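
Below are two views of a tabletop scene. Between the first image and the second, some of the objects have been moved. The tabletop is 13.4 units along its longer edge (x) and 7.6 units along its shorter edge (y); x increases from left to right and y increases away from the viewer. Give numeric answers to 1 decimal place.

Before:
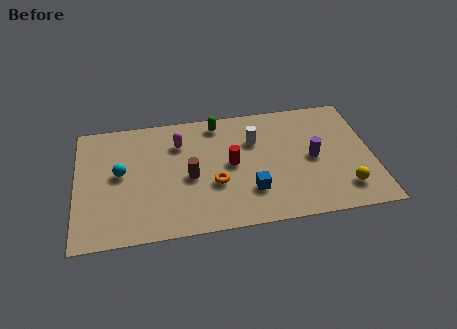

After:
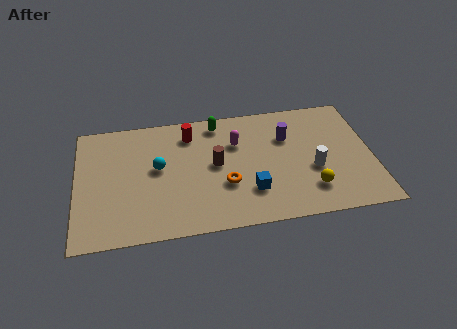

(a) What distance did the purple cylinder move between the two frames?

1.9

From (10.7, 3.7) to (9.6, 5.2), the purple cylinder covered √(1.1² + 1.5²) ≈ 1.9 units.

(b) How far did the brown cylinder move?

1.3

The brown cylinder was near (5.1, 3.4) before and (6.3, 4.0) after, so it travelled √(1.2² + 0.6²) ≈ 1.3 units.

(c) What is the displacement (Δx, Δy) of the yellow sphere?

(-1.5, 0.2)

From the two frames, the yellow sphere sits at roughly (12.0, 1.6) before and (10.5, 1.8) after.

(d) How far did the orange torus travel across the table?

0.5

From (6.2, 2.8) to (6.7, 2.7), the orange torus covered √(0.5² + 0.1²) ≈ 0.5 units.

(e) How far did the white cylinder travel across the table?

3.4

The white cylinder moved from about (8.1, 5.2) to (10.7, 3.0), a distance of √(2.6² + 2.2²) ≈ 3.4.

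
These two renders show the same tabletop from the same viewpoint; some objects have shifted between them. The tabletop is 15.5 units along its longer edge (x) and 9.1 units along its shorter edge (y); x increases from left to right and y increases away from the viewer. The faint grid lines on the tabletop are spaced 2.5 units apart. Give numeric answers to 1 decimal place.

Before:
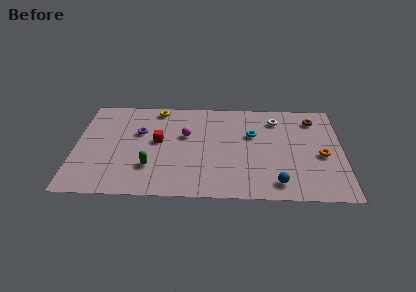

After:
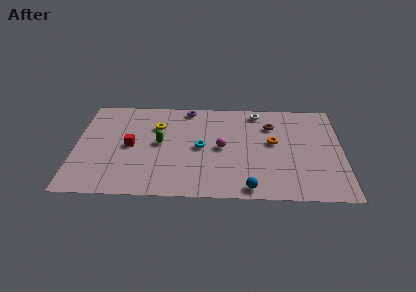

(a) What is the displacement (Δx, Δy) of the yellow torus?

(0.0, -1.7)

The yellow torus was at about (4.7, 8.1) and moved to about (4.7, 6.4).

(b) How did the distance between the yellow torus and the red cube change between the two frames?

-0.7

They were about 3.1 units apart before and 2.4 after — 0.7 units closer together.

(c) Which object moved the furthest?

the purple torus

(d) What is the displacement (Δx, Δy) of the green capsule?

(0.5, 2.2)

The green capsule was at about (4.4, 2.6) and moved to about (4.9, 4.8).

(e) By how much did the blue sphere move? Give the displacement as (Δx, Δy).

(-1.6, -0.5)

The blue sphere was at about (11.7, 1.4) and moved to about (10.1, 0.9).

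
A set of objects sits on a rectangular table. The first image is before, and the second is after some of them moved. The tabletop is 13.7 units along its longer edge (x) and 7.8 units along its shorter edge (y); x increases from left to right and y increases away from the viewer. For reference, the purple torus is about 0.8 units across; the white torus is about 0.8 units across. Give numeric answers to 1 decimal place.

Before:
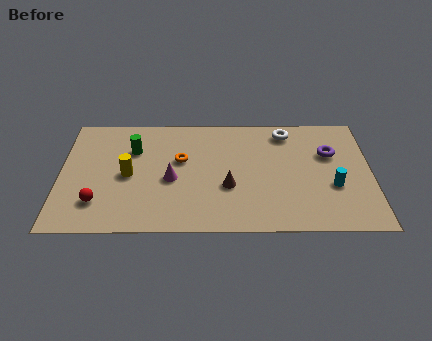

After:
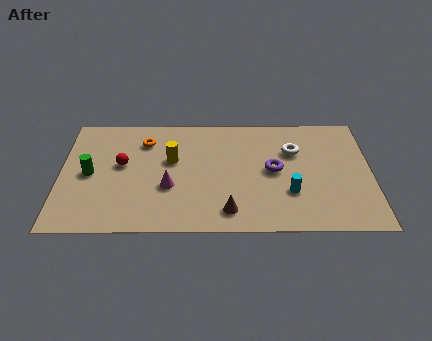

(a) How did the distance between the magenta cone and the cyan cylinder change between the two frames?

-1.8

Before: roughly 7.1 units apart; after: 5.3. That's 1.8 units closer together.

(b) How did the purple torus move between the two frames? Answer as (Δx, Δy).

(-2.5, -1.1)

From the two frames, the purple torus sits at roughly (11.9, 5.1) before and (9.4, 4.0) after.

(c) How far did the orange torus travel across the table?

2.1

The orange torus was near (5.3, 4.7) before and (3.7, 6.0) after, so it travelled √(1.6² + 1.3²) ≈ 2.1 units.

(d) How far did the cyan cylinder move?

1.9

From (12.0, 2.9) to (10.1, 2.5), the cyan cylinder covered √(1.9² + 0.4²) ≈ 1.9 units.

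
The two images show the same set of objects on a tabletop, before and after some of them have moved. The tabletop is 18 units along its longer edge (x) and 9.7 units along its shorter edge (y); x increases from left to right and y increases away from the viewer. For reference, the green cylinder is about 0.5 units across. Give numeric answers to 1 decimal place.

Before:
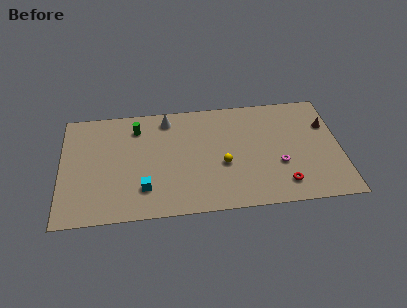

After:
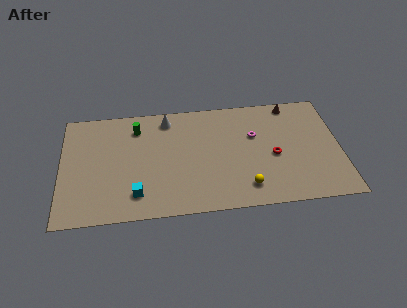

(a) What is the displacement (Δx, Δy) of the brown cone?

(-2.2, 2.1)

The brown cone started near (17.2, 6.6) and ended near (15.0, 8.7).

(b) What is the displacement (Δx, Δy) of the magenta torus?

(-1.5, 2.7)

The magenta torus was at about (14.0, 3.5) and moved to about (12.5, 6.2).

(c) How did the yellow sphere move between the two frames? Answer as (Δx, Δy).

(1.4, -2.1)

The yellow sphere started near (10.4, 3.9) and ended near (11.8, 1.8).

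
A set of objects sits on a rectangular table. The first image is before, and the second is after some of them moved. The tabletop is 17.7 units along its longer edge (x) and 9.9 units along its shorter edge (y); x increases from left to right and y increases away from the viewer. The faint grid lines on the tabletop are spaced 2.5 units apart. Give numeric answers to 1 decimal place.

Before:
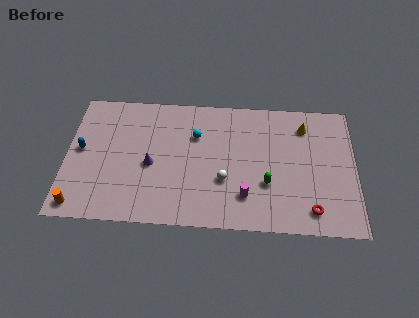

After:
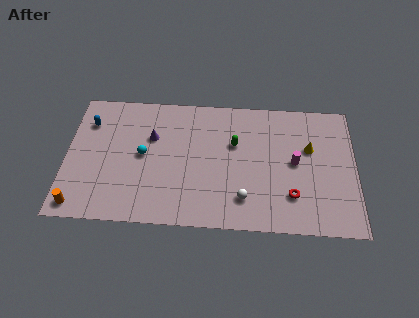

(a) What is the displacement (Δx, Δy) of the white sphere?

(1.2, -1.3)

From the two frames, the white sphere sits at roughly (9.7, 3.5) before and (10.9, 2.2) after.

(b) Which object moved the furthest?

the magenta cylinder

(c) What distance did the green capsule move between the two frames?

3.5

The green capsule moved from about (12.3, 3.4) to (10.3, 6.3), a distance of √(2.0² + 2.9²) ≈ 3.5.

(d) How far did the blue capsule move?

2.1

The blue capsule was near (0.9, 5.3) before and (1.3, 7.4) after, so it travelled √(0.4² + 2.1²) ≈ 2.1 units.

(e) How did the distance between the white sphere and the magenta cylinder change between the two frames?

+2.5

The distance was about 1.7 in the first image and 4.2 in the second, so they moved 2.5 units further apart.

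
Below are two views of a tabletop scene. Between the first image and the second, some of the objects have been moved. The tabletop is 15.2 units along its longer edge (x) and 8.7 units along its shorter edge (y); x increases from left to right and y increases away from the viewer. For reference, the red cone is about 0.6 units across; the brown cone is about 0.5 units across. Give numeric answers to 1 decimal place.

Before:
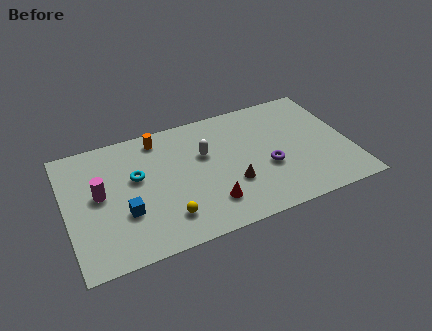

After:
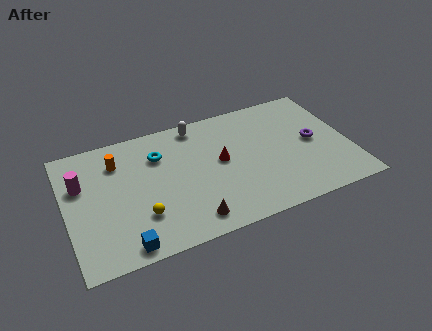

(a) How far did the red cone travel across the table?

2.8

From (7.4, 2.0) to (8.3, 4.7), the red cone covered √(0.9² + 2.7²) ≈ 2.8 units.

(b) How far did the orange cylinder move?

2.5

The orange cylinder moved from about (5.2, 7.5) to (2.9, 6.6), a distance of √(2.3² + 0.9²) ≈ 2.5.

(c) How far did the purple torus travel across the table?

2.8

The purple torus was near (10.7, 3.4) before and (13.3, 4.4) after, so it travelled √(2.6² + 1.0²) ≈ 2.8 units.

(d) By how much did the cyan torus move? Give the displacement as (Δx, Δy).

(1.3, 1.1)

From the two frames, the cyan torus sits at roughly (3.8, 5.2) before and (5.1, 6.3) after.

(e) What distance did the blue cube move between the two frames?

2.1

The blue cube moved from about (3.0, 3.0) to (2.8, 0.9), a distance of √(0.2² + 2.1²) ≈ 2.1.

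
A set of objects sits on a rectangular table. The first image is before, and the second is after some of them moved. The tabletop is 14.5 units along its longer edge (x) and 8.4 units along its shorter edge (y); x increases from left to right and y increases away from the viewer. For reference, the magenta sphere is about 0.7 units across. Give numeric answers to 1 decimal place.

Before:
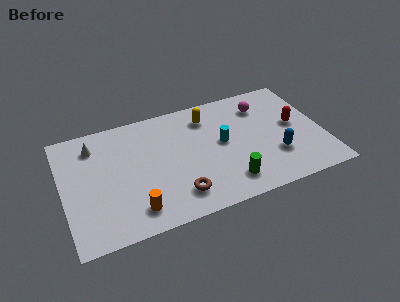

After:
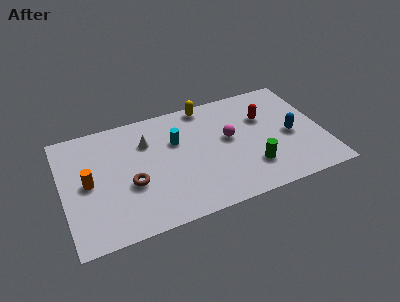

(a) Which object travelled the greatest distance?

the orange cylinder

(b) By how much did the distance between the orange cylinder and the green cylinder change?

+3.9

The distance was about 5.2 in the first image and 9.1 in the second, so they moved 3.9 units further apart.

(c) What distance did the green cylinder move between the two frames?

1.5

The green cylinder was near (8.9, 1.6) before and (10.3, 2.2) after, so it travelled √(1.4² + 0.6²) ≈ 1.5 units.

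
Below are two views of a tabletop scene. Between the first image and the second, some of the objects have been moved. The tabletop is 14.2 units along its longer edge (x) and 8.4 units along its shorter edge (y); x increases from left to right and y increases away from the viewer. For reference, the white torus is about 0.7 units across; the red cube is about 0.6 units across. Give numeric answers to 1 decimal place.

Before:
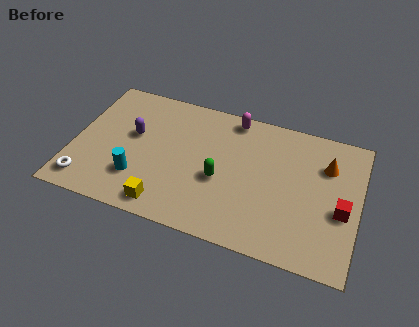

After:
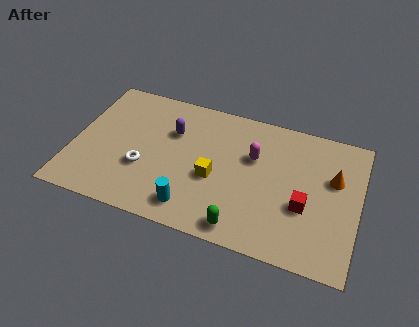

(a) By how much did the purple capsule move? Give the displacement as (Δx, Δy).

(1.9, 0.8)

The purple capsule started near (2.9, 4.9) and ended near (4.8, 5.7).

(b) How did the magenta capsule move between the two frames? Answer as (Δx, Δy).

(1.2, -2.1)

From the two frames, the magenta capsule sits at roughly (7.7, 7.5) before and (8.9, 5.4) after.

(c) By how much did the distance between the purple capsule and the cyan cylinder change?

+1.9

Before: roughly 2.6 units apart; after: 4.5. That's 1.9 units further apart.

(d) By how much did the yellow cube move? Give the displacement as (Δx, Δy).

(2.2, 2.4)

From the two frames, the yellow cube sits at roughly (4.9, 1.1) before and (7.1, 3.5) after.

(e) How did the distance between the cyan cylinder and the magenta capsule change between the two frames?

-1.9

They were about 6.7 units apart before and 4.8 after — 1.9 units closer together.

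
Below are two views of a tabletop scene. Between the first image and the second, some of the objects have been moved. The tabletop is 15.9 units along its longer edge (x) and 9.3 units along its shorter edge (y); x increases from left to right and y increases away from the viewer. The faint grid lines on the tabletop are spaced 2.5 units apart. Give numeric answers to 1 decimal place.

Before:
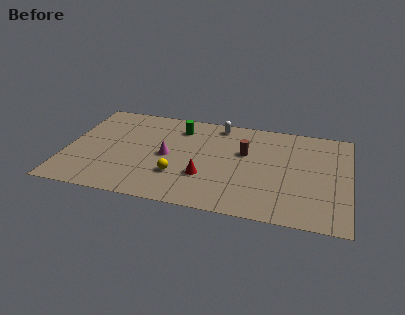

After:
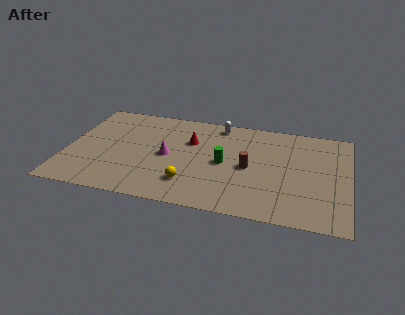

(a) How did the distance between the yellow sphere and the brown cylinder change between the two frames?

-0.8

The distance was about 4.7 in the first image and 3.9 in the second, so they moved 0.8 units closer together.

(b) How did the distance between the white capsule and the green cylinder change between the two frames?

+1.4

They were about 2.3 units apart before and 3.7 after — 1.4 units further apart.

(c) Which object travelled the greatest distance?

the green cylinder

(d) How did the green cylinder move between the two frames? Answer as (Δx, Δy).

(2.7, -2.9)

From the two frames, the green cylinder sits at roughly (6.2, 7.4) before and (8.9, 4.5) after.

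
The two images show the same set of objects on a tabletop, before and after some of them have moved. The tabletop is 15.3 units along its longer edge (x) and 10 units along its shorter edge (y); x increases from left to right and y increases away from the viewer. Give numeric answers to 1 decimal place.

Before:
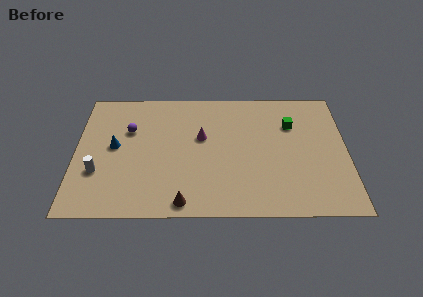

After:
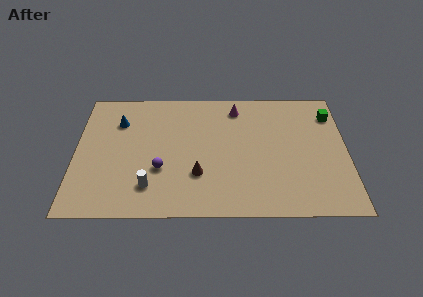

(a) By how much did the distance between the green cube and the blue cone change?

+2.0

Before: roughly 10.1 units apart; after: 12.1. That's 2.0 units further apart.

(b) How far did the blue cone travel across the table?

2.0

From (2.2, 5.3) to (2.4, 7.3), the blue cone covered √(0.2² + 2.0²) ≈ 2.0 units.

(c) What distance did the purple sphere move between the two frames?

3.6

The purple sphere moved from about (3.0, 6.6) to (4.8, 3.5), a distance of √(1.8² + 3.1²) ≈ 3.6.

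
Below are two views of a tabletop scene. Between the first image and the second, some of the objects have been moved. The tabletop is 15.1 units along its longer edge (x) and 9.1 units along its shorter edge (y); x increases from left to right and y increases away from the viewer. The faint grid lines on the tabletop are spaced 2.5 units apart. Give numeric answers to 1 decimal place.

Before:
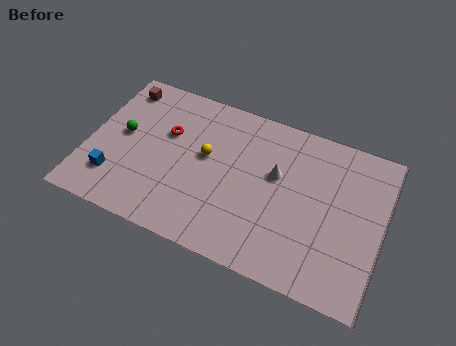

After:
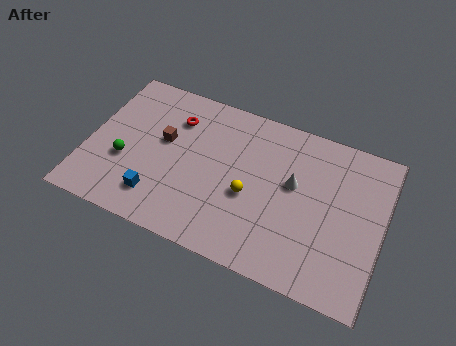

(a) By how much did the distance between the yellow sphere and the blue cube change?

-0.4

The distance was about 5.3 in the first image and 4.9 in the second, so they moved 0.4 units closer together.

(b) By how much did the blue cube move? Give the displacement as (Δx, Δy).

(2.3, -0.3)

From the two frames, the blue cube sits at roughly (1.6, 2.2) before and (3.9, 1.9) after.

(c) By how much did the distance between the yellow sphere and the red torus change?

+3.0

They were about 2.2 units apart before and 5.2 after — 3.0 units further apart.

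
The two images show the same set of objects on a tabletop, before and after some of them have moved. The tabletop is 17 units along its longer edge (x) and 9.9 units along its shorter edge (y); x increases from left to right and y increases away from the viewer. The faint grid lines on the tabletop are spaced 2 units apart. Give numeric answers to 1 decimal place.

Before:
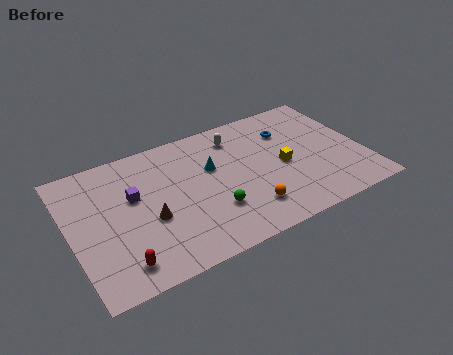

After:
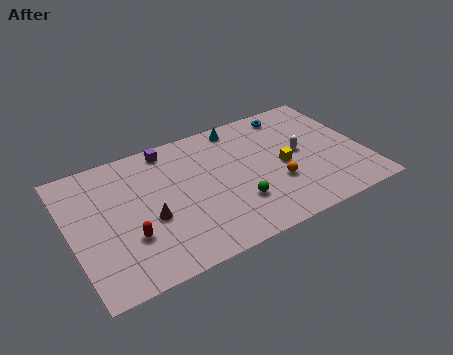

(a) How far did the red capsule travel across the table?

1.7

The red capsule was near (2.4, 1.6) before and (3.1, 3.2) after, so it travelled √(0.7² + 1.6²) ≈ 1.7 units.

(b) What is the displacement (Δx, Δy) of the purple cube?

(2.4, 2.8)

The purple cube started near (3.7, 6.0) and ended near (6.1, 8.8).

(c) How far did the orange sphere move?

2.2

The orange sphere moved from about (9.8, 2.2) to (11.7, 3.4), a distance of √(1.9² + 1.2²) ≈ 2.2.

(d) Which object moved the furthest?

the white capsule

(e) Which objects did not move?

the brown cone and the yellow cube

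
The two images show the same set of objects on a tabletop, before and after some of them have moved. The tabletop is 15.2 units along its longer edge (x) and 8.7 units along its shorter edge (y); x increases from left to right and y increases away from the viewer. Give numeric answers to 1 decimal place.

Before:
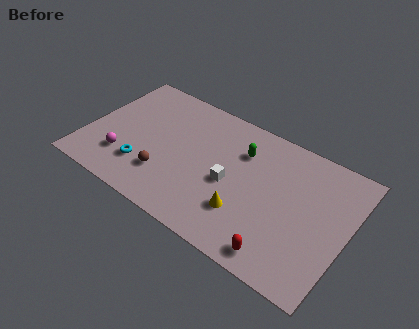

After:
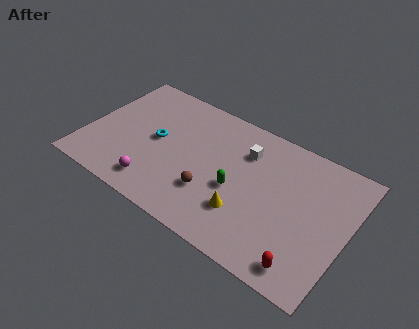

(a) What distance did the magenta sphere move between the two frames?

2.2

From (2.4, 2.3) to (4.5, 1.5), the magenta sphere covered √(2.1² + 0.8²) ≈ 2.2 units.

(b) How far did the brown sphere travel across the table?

2.7

The brown sphere was near (4.9, 2.4) before and (7.6, 2.7) after, so it travelled √(2.7² + 0.3²) ≈ 2.7 units.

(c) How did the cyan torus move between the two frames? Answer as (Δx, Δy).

(0.4, 2.2)

The cyan torus started near (3.6, 2.3) and ended near (4.0, 4.5).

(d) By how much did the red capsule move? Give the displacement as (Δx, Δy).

(1.4, 0.1)

From the two frames, the red capsule sits at roughly (11.9, 1.1) before and (13.3, 1.2) after.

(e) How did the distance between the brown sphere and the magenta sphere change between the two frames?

+0.8

The distance was about 2.5 in the first image and 3.3 in the second, so they moved 0.8 units further apart.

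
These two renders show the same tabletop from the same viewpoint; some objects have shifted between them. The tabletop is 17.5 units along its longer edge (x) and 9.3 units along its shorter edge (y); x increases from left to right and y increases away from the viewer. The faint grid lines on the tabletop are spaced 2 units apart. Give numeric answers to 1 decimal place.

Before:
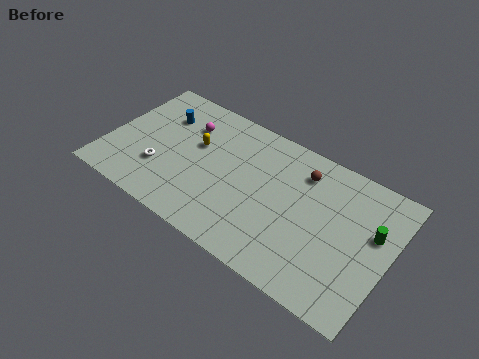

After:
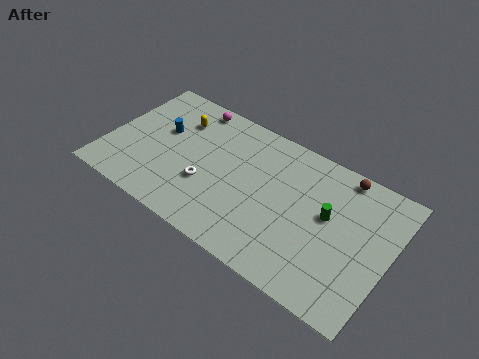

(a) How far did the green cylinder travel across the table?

2.7

The green cylinder moved from about (16.4, 5.7) to (13.7, 5.3), a distance of √(2.7² + 0.4²) ≈ 2.7.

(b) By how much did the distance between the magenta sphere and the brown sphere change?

+2.3

They were about 7.3 units apart before and 9.6 after — 2.3 units further apart.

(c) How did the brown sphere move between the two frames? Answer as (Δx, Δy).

(2.3, 1.1)

From the two frames, the brown sphere sits at roughly (11.8, 7.3) before and (14.1, 8.4) after.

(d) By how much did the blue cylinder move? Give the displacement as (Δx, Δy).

(0.2, -1.1)

From the two frames, the blue cylinder sits at roughly (2.9, 6.7) before and (3.1, 5.6) after.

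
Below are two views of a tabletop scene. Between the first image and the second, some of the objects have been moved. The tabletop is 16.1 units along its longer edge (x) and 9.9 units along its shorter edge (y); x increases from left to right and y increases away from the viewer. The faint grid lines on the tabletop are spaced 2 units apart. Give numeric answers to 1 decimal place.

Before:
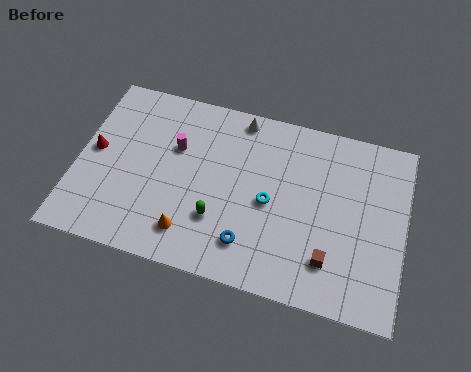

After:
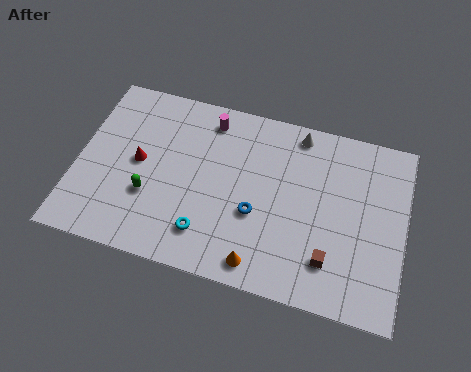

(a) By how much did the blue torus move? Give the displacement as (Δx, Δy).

(0.2, 1.7)

The blue torus was at about (8.7, 2.1) and moved to about (8.9, 3.8).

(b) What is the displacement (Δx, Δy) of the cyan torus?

(-2.9, -2.5)

From the two frames, the cyan torus sits at roughly (9.5, 4.6) before and (6.6, 2.1) after.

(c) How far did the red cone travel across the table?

2.2

The red cone was near (0.8, 5.2) before and (3.0, 5.1) after, so it travelled √(2.2² + 0.1²) ≈ 2.2 units.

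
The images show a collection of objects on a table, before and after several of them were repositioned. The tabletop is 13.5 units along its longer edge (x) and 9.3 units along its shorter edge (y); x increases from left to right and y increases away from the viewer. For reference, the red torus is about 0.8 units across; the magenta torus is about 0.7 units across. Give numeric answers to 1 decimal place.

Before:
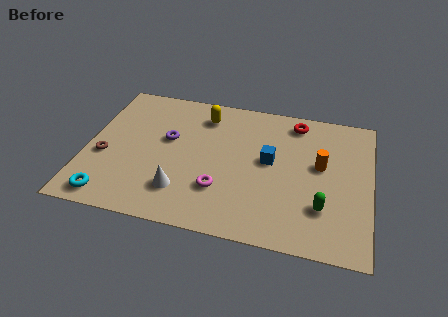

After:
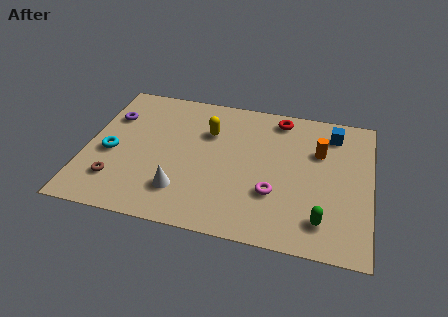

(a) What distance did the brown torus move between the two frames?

1.7

From (0.9, 3.7) to (1.6, 2.2), the brown torus covered √(0.7² + 1.5²) ≈ 1.7 units.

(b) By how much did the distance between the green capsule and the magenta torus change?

-2.2

They were about 4.8 units apart before and 2.6 after — 2.2 units closer together.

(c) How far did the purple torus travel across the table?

3.0

The purple torus moved from about (3.8, 5.5) to (1.0, 6.5), a distance of √(2.8² + 1.0²) ≈ 3.0.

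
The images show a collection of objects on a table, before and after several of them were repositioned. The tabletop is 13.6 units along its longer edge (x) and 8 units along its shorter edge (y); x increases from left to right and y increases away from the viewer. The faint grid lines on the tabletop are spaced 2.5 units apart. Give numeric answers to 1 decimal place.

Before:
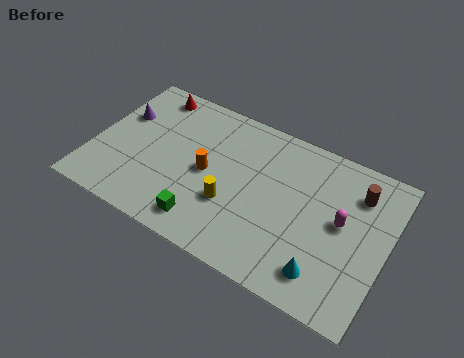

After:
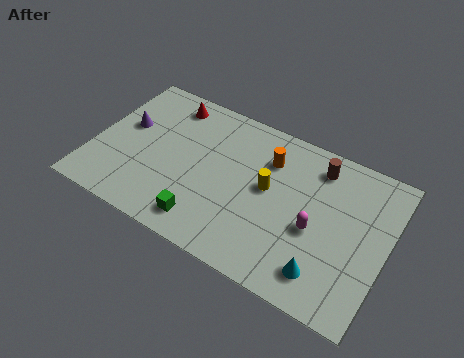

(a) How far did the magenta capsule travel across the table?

1.4

The magenta capsule moved from about (11.5, 4.3) to (10.4, 3.4), a distance of √(1.1² + 0.9²) ≈ 1.4.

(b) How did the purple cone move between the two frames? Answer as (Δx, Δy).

(0.3, -0.5)

The purple cone was at about (1.0, 5.2) and moved to about (1.3, 4.7).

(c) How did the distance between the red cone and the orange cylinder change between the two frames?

+0.5

They were about 4.5 units apart before and 5.0 after — 0.5 units further apart.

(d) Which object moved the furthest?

the orange cylinder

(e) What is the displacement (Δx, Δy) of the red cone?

(0.9, -0.2)

The red cone was at about (2.1, 7.0) and moved to about (3.0, 6.8).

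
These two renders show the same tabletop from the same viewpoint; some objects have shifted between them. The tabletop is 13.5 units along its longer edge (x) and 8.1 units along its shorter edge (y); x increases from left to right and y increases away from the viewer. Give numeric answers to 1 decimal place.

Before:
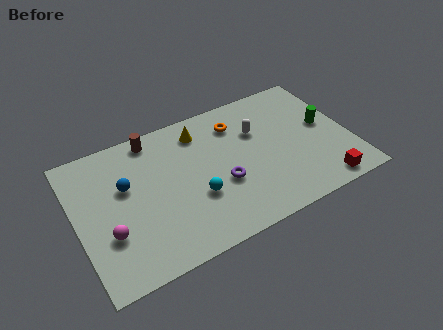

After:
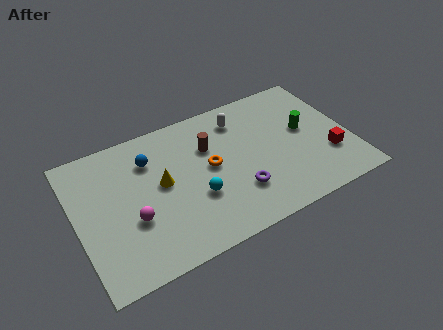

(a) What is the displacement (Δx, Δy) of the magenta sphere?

(1.2, 0.3)

The magenta sphere was at about (1.4, 2.7) and moved to about (2.6, 3.0).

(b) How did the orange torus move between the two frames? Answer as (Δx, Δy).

(-1.6, -2.0)

From the two frames, the orange torus sits at roughly (8.2, 6.3) before and (6.6, 4.3) after.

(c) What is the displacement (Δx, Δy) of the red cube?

(0.6, 1.6)

From the two frames, the red cube sits at roughly (11.7, 0.9) before and (12.3, 2.5) after.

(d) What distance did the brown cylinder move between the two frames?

3.1

From (4.1, 7.2) to (6.7, 5.5), the brown cylinder covered √(2.6² + 1.7²) ≈ 3.1 units.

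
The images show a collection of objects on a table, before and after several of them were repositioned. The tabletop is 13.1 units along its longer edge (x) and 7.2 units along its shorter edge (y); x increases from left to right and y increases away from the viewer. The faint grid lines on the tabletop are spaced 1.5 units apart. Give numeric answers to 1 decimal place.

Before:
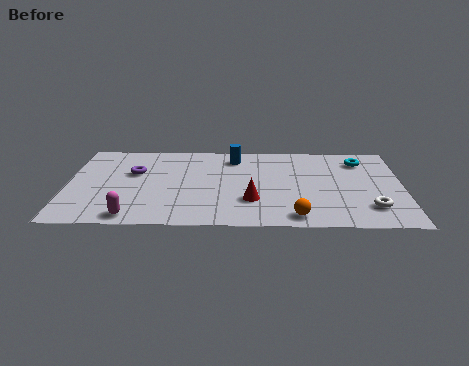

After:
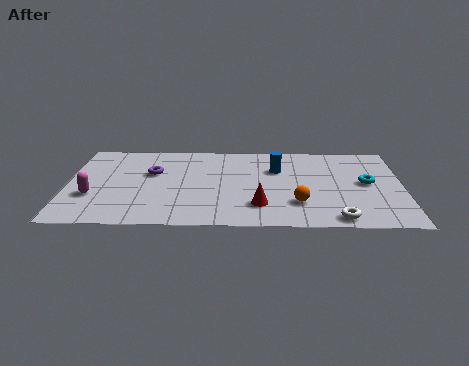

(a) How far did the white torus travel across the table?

1.6

The white torus moved from about (11.8, 1.7) to (10.5, 0.8), a distance of √(1.3² + 0.9²) ≈ 1.6.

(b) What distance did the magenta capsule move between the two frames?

2.3

From (2.6, 0.8) to (1.0, 2.5), the magenta capsule covered √(1.6² + 1.7²) ≈ 2.3 units.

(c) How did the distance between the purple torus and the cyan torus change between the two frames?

-0.6

The distance was about 9.0 in the first image and 8.4 in the second, so they moved 0.6 units closer together.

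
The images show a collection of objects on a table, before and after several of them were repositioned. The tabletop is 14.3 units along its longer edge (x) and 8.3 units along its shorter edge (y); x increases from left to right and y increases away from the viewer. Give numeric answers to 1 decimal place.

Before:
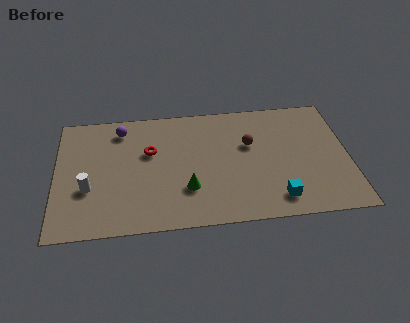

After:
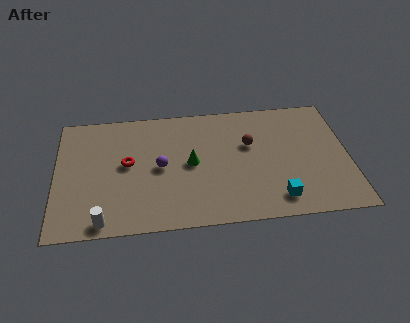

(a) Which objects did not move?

the brown sphere and the cyan cube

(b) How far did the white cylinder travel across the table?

2.3

The white cylinder was near (1.6, 3.0) before and (2.3, 0.8) after, so it travelled √(0.7² + 2.2²) ≈ 2.3 units.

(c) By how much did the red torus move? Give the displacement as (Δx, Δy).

(-1.1, -0.7)

The red torus started near (4.6, 5.2) and ended near (3.5, 4.5).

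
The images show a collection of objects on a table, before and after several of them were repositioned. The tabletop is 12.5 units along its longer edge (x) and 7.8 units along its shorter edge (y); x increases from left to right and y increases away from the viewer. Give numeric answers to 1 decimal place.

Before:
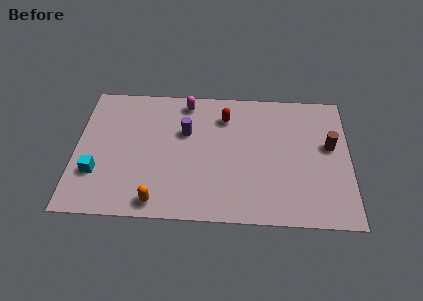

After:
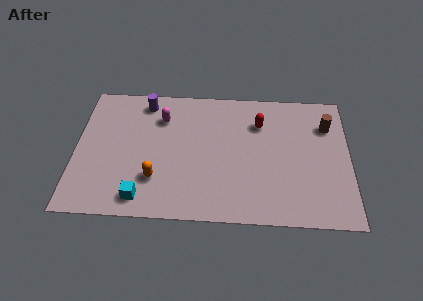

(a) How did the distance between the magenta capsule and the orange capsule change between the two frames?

-2.4

They were about 6.0 units apart before and 3.6 after — 2.4 units closer together.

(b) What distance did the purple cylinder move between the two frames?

2.5

From (5.0, 5.0) to (3.1, 6.7), the purple cylinder covered √(1.9² + 1.7²) ≈ 2.5 units.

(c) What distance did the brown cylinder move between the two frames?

1.2

From (11.6, 4.5) to (11.5, 5.7), the brown cylinder covered √(0.1² + 1.2²) ≈ 1.2 units.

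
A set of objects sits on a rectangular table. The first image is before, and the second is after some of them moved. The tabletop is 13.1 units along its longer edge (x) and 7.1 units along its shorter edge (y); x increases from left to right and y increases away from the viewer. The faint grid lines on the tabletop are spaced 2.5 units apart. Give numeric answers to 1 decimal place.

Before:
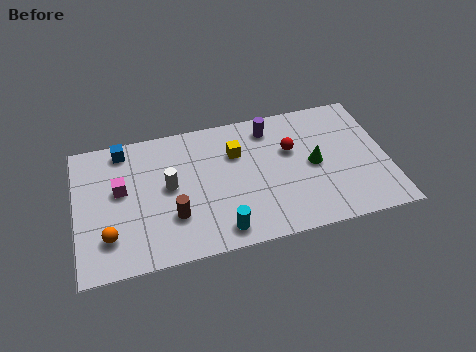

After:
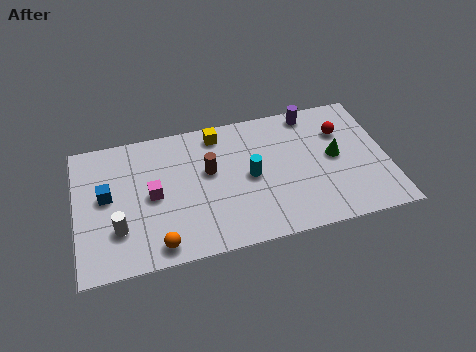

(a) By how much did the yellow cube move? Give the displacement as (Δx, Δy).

(-0.7, 1.2)

The yellow cube was at about (6.8, 4.9) and moved to about (6.1, 6.1).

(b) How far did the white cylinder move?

2.8

The white cylinder was near (3.9, 3.8) before and (1.7, 2.1) after, so it travelled √(2.2² + 1.7²) ≈ 2.8 units.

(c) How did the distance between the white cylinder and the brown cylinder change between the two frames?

+2.8

Before: roughly 1.6 units apart; after: 4.4. That's 2.8 units further apart.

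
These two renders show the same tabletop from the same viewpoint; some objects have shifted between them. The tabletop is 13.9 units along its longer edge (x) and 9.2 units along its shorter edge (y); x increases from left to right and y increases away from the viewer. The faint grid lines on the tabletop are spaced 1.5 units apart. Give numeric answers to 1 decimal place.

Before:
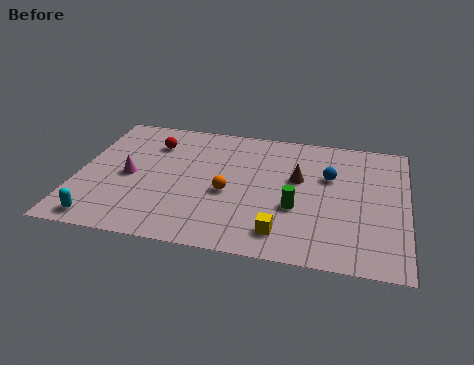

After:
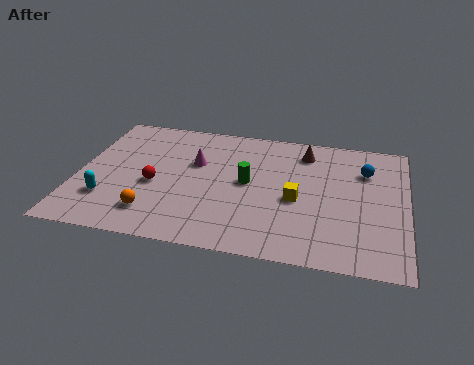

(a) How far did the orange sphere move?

3.6

The orange sphere moved from about (6.4, 3.9) to (3.4, 1.9), a distance of √(3.0² + 2.0²) ≈ 3.6.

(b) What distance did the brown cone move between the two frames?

2.0

The brown cone moved from about (9.3, 5.5) to (9.5, 7.5), a distance of √(0.2² + 2.0²) ≈ 2.0.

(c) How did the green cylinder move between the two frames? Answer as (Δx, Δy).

(-2.1, 1.4)

The green cylinder was at about (9.3, 3.4) and moved to about (7.2, 4.8).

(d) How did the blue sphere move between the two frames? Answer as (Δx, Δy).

(1.5, 0.7)

From the two frames, the blue sphere sits at roughly (10.6, 5.9) before and (12.1, 6.6) after.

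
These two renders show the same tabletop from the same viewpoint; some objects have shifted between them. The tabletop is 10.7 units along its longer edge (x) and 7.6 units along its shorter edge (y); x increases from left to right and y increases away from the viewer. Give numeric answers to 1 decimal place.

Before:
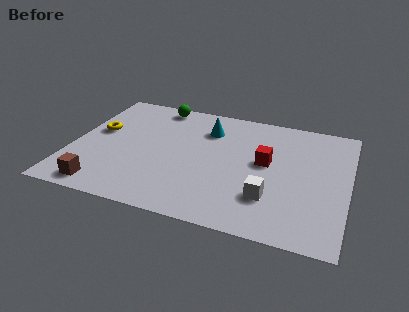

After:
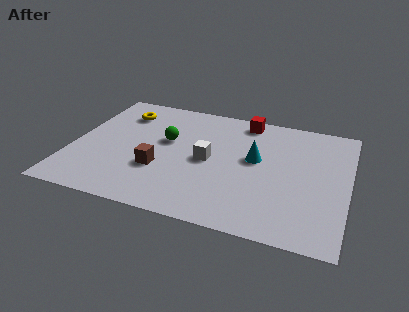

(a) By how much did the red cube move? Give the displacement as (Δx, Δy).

(-1.0, 2.5)

From the two frames, the red cube sits at roughly (7.5, 4.2) before and (6.5, 6.7) after.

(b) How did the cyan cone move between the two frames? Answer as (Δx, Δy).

(2.0, -1.4)

The cyan cone started near (5.1, 5.7) and ended near (7.1, 4.3).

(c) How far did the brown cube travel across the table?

2.6

The brown cube moved from about (1.5, 0.9) to (3.5, 2.6), a distance of √(2.0² + 1.7²) ≈ 2.6.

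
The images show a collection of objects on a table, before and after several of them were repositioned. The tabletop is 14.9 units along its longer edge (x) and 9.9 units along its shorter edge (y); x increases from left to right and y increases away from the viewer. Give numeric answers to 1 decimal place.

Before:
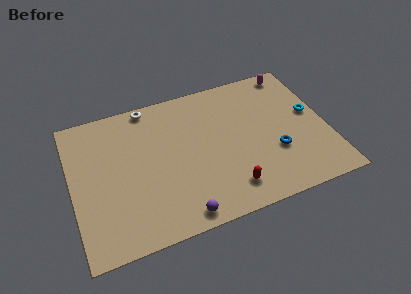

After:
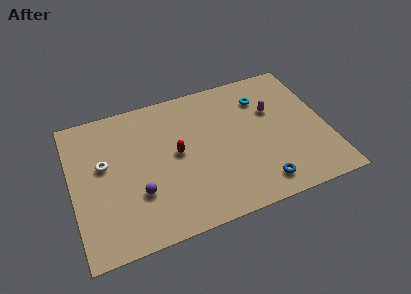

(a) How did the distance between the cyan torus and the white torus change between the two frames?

-0.3

The distance was about 10.0 in the first image and 9.7 in the second, so they moved 0.3 units closer together.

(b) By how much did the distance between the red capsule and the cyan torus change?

-0.7

They were about 6.5 units apart before and 5.8 after — 0.7 units closer together.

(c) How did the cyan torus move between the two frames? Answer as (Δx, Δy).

(-2.7, 2.0)

The cyan torus was at about (14.1, 5.5) and moved to about (11.4, 7.5).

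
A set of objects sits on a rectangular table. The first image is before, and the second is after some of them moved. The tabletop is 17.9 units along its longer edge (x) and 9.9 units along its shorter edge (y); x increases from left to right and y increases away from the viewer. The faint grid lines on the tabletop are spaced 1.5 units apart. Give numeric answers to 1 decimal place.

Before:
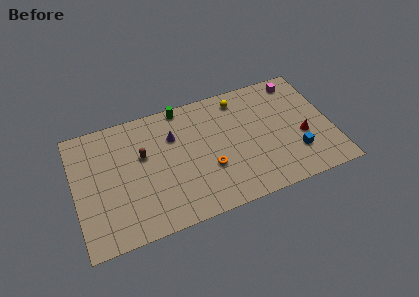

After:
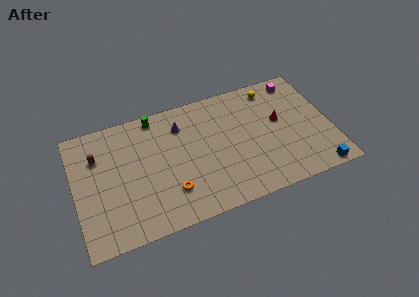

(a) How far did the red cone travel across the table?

2.3

From (15.8, 3.9) to (14.4, 5.7), the red cone covered √(1.4² + 1.8²) ≈ 2.3 units.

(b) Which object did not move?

the magenta cube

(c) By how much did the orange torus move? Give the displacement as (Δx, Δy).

(-2.8, -0.9)

From the two frames, the orange torus sits at roughly (9.2, 3.5) before and (6.4, 2.6) after.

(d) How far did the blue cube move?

2.3

The blue cube moved from about (15.2, 2.7) to (16.5, 0.8), a distance of √(1.3² + 1.9²) ≈ 2.3.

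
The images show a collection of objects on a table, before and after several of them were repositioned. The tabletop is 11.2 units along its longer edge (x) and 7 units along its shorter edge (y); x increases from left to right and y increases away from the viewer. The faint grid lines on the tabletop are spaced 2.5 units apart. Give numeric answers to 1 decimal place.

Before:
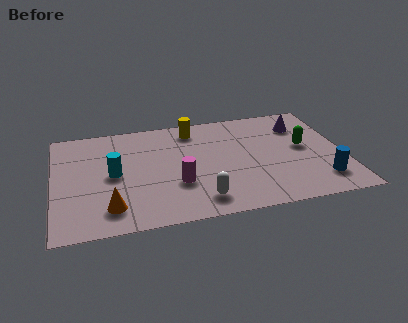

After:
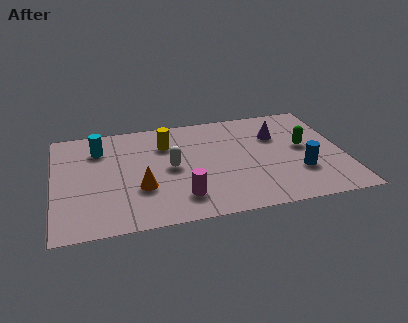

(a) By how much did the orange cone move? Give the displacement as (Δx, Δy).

(1.2, 1.0)

The orange cone started near (2.1, 1.4) and ended near (3.3, 2.4).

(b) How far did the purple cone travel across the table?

1.1

From (9.7, 5.3) to (8.7, 4.8), the purple cone covered √(1.0² + 0.5²) ≈ 1.1 units.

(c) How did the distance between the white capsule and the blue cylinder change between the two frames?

+0.4

The distance was about 4.7 in the first image and 5.1 in the second, so they moved 0.4 units further apart.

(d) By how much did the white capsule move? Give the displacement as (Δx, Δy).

(-1.0, 2.3)

From the two frames, the white capsule sits at roughly (5.5, 1.2) before and (4.5, 3.5) after.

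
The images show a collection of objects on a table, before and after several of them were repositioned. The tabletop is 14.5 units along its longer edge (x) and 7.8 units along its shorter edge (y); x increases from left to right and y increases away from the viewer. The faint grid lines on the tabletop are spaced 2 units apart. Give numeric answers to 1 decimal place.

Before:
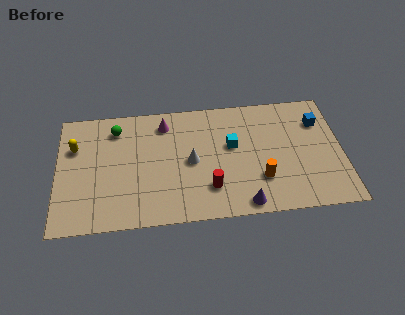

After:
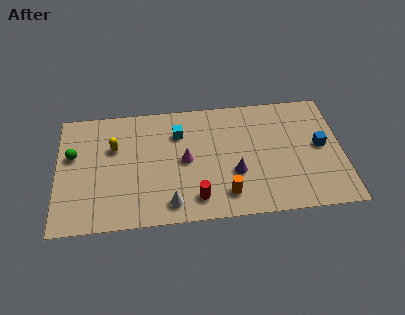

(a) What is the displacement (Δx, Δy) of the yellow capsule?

(2.0, -0.2)

The yellow capsule started near (0.9, 5.3) and ended near (2.9, 5.1).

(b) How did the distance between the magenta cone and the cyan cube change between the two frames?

-2.0

They were about 3.8 units apart before and 1.8 after — 2.0 units closer together.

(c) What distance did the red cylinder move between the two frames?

0.9

From (7.7, 2.0) to (7.0, 1.4), the red cylinder covered √(0.7² + 0.6²) ≈ 0.9 units.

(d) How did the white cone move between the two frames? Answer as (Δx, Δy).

(-1.1, -2.6)

From the two frames, the white cone sits at roughly (6.8, 3.8) before and (5.7, 1.2) after.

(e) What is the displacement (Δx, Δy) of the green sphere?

(-2.2, -1.5)

The green sphere started near (3.0, 6.3) and ended near (0.8, 4.8).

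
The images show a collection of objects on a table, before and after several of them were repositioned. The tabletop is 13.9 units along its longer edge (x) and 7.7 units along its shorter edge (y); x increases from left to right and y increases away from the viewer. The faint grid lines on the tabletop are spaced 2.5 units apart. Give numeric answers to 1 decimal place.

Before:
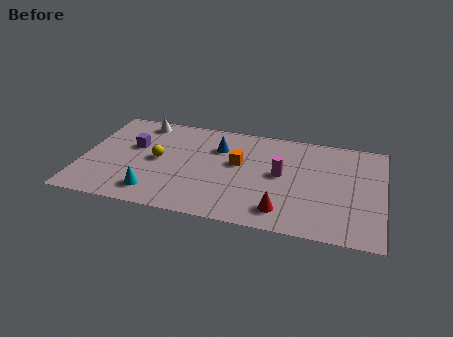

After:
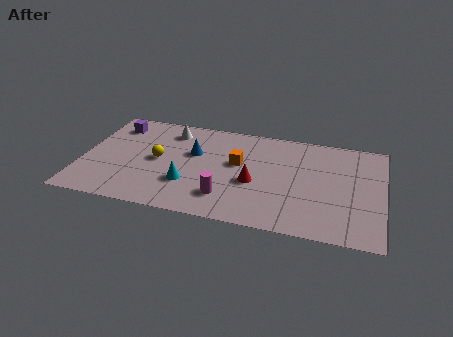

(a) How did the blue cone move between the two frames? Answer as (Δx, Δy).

(-1.1, -0.7)

The blue cone started near (6.2, 5.5) and ended near (5.1, 4.8).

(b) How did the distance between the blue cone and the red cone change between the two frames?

-1.9

Before: roughly 5.2 units apart; after: 3.3. That's 1.9 units closer together.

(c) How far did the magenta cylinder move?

3.3

The magenta cylinder was near (9.2, 4.1) before and (6.8, 1.8) after, so it travelled √(2.4² + 2.3²) ≈ 3.3 units.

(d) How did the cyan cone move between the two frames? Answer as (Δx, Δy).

(1.5, 1.0)

The cyan cone was at about (3.5, 1.4) and moved to about (5.0, 2.4).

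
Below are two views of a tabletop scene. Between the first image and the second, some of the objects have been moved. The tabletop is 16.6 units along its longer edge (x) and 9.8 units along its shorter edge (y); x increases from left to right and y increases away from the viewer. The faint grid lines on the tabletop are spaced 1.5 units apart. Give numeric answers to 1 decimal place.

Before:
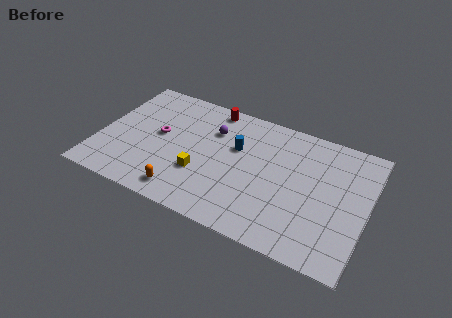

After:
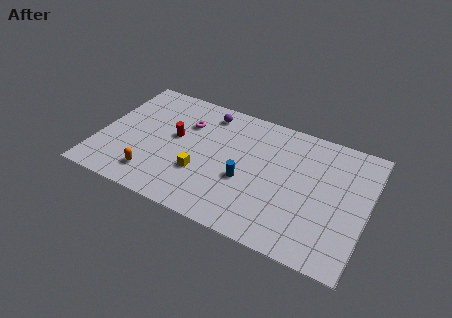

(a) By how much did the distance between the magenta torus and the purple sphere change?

-1.8

The distance was about 3.6 in the first image and 1.8 in the second, so they moved 1.8 units closer together.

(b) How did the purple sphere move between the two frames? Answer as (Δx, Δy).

(-0.5, 1.3)

From the two frames, the purple sphere sits at roughly (6.8, 7.0) before and (6.3, 8.3) after.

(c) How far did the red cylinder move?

3.8

The red cylinder moved from about (6.5, 8.8) to (4.6, 5.5), a distance of √(1.9² + 3.3²) ≈ 3.8.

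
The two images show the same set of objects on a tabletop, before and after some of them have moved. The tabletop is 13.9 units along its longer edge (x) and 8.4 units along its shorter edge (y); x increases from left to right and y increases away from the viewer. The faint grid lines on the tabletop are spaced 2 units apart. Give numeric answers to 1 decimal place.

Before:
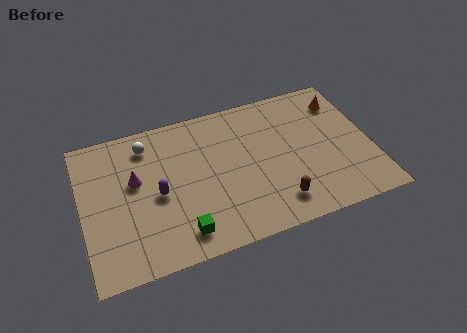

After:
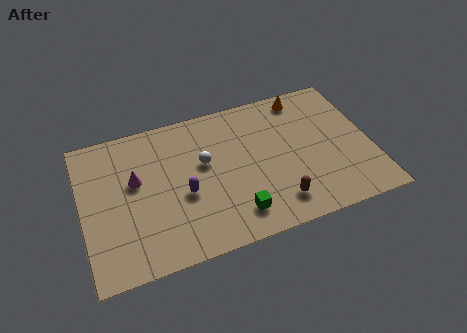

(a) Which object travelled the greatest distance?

the white sphere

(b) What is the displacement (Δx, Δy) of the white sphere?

(2.6, -1.9)

The white sphere started near (3.3, 6.9) and ended near (5.9, 5.0).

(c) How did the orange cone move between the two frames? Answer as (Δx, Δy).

(-1.8, 0.8)

The orange cone started near (12.8, 6.6) and ended near (11.0, 7.4).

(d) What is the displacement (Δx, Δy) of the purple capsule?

(1.2, -0.4)

From the two frames, the purple capsule sits at roughly (3.6, 3.9) before and (4.8, 3.5) after.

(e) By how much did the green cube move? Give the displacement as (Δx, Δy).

(2.6, 0.2)

The green cube was at about (4.5, 1.4) and moved to about (7.1, 1.6).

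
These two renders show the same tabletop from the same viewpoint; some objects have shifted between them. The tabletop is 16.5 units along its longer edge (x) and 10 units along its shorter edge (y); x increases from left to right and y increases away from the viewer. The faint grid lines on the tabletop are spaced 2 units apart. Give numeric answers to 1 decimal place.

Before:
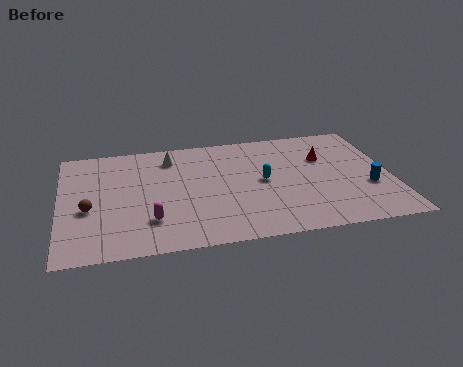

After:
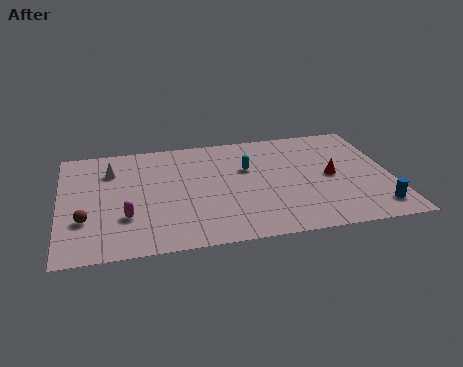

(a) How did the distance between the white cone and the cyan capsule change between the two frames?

+1.5

Before: roughly 5.4 units apart; after: 6.9. That's 1.5 units further apart.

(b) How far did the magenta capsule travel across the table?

1.3

The magenta capsule moved from about (4.4, 2.6) to (3.2, 3.1), a distance of √(1.2² + 0.5²) ≈ 1.3.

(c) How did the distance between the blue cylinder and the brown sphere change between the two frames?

+0.5

Before: roughly 13.9 units apart; after: 14.4. That's 0.5 units further apart.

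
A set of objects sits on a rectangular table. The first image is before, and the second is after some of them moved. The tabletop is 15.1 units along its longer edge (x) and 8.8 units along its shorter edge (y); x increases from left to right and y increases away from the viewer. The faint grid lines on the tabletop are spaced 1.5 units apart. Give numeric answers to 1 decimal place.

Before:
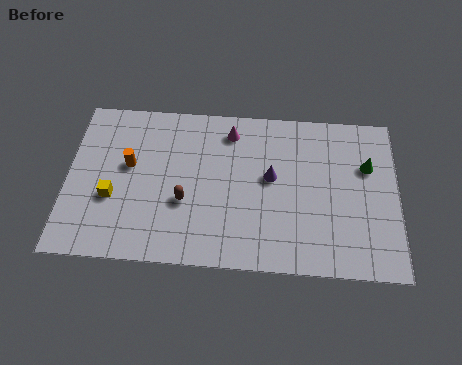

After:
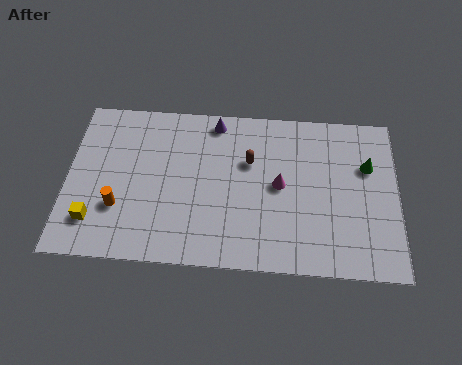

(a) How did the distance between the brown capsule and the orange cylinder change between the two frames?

+3.4

The distance was about 3.2 in the first image and 6.6 in the second, so they moved 3.4 units further apart.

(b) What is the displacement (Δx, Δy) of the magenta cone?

(2.3, -2.8)

The magenta cone was at about (7.4, 7.3) and moved to about (9.7, 4.5).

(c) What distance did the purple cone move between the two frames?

3.9

From (9.3, 4.9) to (6.7, 7.8), the purple cone covered √(2.6² + 2.9²) ≈ 3.9 units.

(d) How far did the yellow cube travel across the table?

1.5

The yellow cube was near (2.1, 3.3) before and (1.3, 2.0) after, so it travelled √(0.8² + 1.3²) ≈ 1.5 units.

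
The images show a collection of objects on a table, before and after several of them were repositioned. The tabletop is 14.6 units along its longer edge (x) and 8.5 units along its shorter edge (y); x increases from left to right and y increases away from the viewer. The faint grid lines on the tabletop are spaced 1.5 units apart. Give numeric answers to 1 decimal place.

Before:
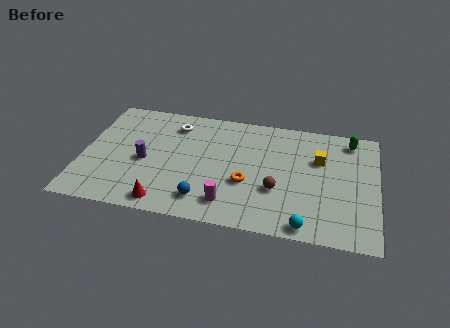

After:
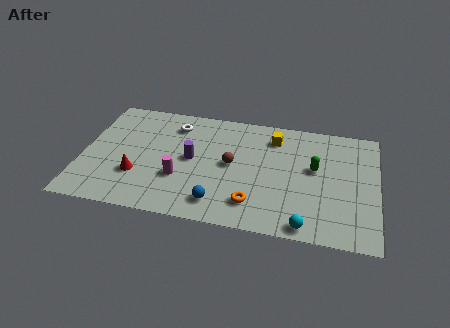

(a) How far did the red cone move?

2.3

The red cone moved from about (4.3, 1.0) to (2.8, 2.7), a distance of √(1.5² + 1.7²) ≈ 2.3.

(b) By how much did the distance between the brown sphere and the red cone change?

-0.9

They were about 5.8 units apart before and 4.9 after — 0.9 units closer together.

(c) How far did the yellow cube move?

2.6

The yellow cube was near (11.7, 5.6) before and (9.4, 6.8) after, so it travelled √(2.3² + 1.2²) ≈ 2.6 units.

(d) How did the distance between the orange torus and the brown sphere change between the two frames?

+1.4

Before: roughly 1.5 units apart; after: 2.9. That's 1.4 units further apart.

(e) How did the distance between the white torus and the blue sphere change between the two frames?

+0.4

Before: roughly 5.5 units apart; after: 5.9. That's 0.4 units further apart.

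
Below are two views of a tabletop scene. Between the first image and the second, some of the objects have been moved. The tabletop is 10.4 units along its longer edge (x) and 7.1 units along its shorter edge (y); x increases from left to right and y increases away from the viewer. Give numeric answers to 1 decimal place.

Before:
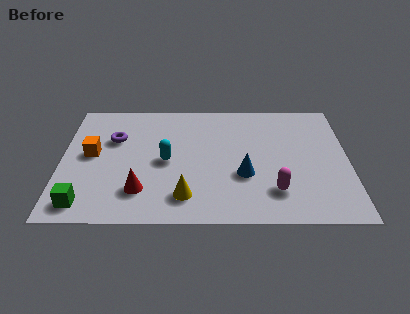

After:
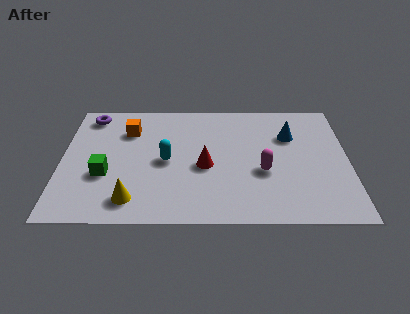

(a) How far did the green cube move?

1.7

The green cube was near (0.9, 1.0) before and (1.6, 2.6) after, so it travelled √(0.7² + 1.6²) ≈ 1.7 units.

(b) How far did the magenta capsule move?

1.2

From (7.7, 1.7) to (7.3, 2.8), the magenta capsule covered √(0.4² + 1.1²) ≈ 1.2 units.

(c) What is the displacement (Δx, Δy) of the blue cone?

(1.7, 2.3)

The blue cone was at about (6.6, 2.6) and moved to about (8.3, 4.9).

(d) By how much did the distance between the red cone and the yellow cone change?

+1.6

Before: roughly 1.6 units apart; after: 3.2. That's 1.6 units further apart.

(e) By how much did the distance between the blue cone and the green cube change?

+1.2

They were about 5.9 units apart before and 7.1 after — 1.2 units further apart.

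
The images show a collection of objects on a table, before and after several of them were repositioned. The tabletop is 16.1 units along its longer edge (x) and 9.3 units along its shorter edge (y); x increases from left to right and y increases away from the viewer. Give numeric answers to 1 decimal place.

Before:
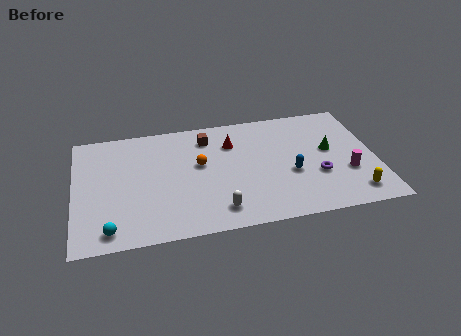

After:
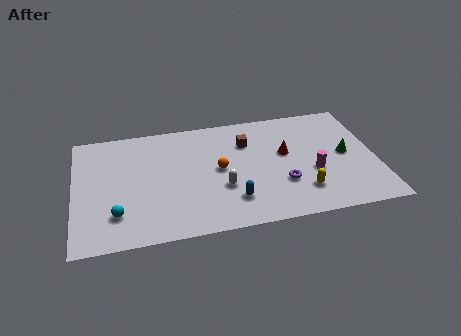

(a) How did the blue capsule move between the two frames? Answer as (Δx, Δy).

(-3.2, -1.5)

From the two frames, the blue capsule sits at roughly (11.5, 3.7) before and (8.3, 2.2) after.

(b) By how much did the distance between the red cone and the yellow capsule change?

-4.9

They were about 8.2 units apart before and 3.3 after — 4.9 units closer together.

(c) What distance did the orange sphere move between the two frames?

1.2

The orange sphere was near (6.7, 5.4) before and (7.7, 4.8) after, so it travelled √(1.0² + 0.6²) ≈ 1.2 units.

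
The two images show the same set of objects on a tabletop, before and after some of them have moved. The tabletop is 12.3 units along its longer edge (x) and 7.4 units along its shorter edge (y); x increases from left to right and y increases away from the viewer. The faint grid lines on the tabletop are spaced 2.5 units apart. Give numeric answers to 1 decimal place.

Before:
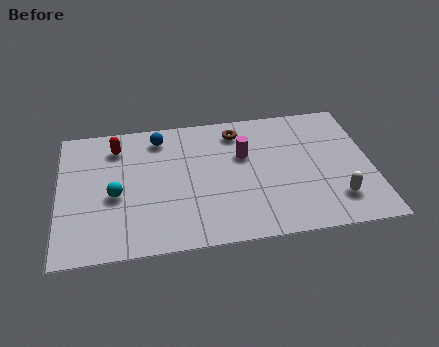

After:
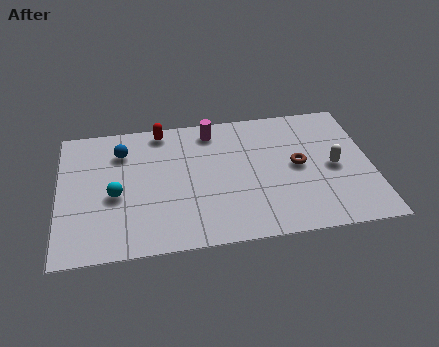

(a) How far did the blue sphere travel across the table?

1.6

The blue sphere was near (4.0, 6.2) before and (2.5, 5.6) after, so it travelled √(1.5² + 0.6²) ≈ 1.6 units.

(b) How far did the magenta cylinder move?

2.0

The magenta cylinder moved from about (7.3, 4.7) to (6.1, 6.3), a distance of √(1.2² + 1.6²) ≈ 2.0.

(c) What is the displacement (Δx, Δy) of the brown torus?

(2.3, -2.3)

The brown torus was at about (7.1, 6.1) and moved to about (9.4, 3.8).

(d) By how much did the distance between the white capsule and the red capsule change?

-2.1

They were about 9.5 units apart before and 7.4 after — 2.1 units closer together.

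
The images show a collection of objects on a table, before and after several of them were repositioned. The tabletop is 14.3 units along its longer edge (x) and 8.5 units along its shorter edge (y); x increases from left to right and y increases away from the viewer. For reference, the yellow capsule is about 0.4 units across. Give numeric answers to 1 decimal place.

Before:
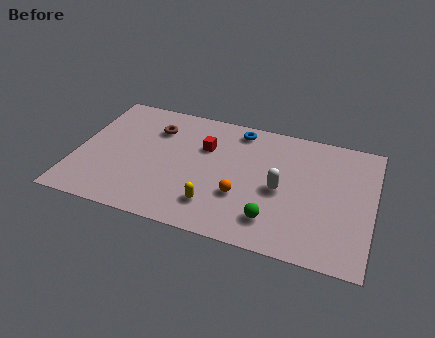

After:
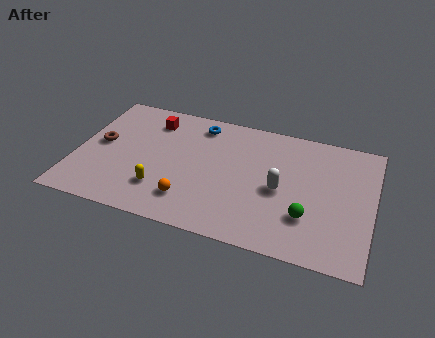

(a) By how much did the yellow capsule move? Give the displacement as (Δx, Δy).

(-2.6, 0.3)

From the two frames, the yellow capsule sits at roughly (6.9, 1.9) before and (4.3, 2.2) after.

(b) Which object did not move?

the white capsule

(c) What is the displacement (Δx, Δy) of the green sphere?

(1.6, 0.7)

The green sphere was at about (9.7, 1.8) and moved to about (11.3, 2.5).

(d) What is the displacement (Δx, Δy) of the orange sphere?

(-2.4, -1.0)

The orange sphere started near (8.1, 2.9) and ended near (5.7, 1.9).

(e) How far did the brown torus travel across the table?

3.1

The brown torus moved from about (3.6, 6.3) to (1.1, 4.5), a distance of √(2.5² + 1.8²) ≈ 3.1.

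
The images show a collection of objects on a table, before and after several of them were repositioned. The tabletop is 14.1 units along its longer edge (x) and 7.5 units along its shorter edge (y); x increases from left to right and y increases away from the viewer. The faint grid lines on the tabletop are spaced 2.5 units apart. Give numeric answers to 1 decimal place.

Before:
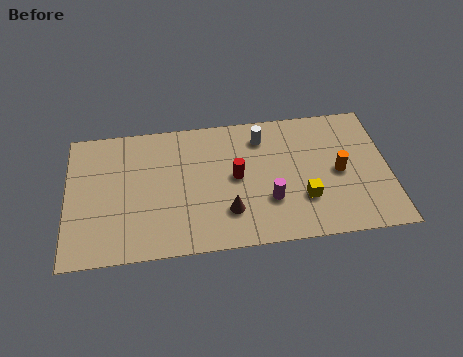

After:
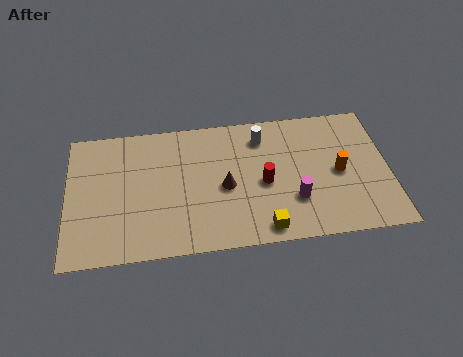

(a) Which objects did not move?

the orange cylinder and the white cylinder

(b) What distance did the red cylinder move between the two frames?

1.3

The red cylinder was near (7.4, 3.9) before and (8.6, 3.4) after, so it travelled √(1.2² + 0.5²) ≈ 1.3 units.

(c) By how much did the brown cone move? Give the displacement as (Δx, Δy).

(-0.1, 1.4)

From the two frames, the brown cone sits at roughly (7.0, 2.0) before and (6.9, 3.4) after.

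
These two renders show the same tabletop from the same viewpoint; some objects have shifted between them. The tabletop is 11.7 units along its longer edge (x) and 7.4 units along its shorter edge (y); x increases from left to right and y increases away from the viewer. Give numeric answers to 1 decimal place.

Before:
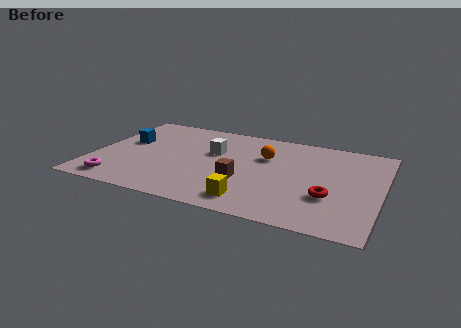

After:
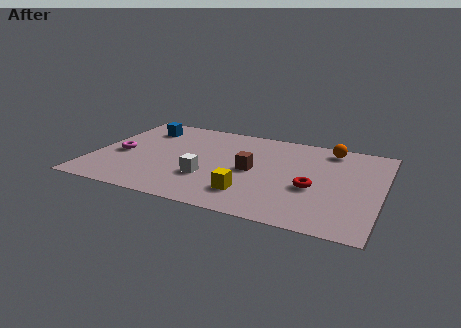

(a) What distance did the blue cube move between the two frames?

1.5

The blue cube moved from about (1.2, 4.4) to (1.7, 5.8), a distance of √(0.5² + 1.4²) ≈ 1.5.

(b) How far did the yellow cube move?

0.5

From (6.7, 1.2) to (6.6, 1.7), the yellow cube covered √(0.1² + 0.5²) ≈ 0.5 units.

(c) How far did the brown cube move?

1.0

The brown cube was near (6.2, 2.6) before and (6.5, 3.6) after, so it travelled √(0.3² + 1.0²) ≈ 1.0 units.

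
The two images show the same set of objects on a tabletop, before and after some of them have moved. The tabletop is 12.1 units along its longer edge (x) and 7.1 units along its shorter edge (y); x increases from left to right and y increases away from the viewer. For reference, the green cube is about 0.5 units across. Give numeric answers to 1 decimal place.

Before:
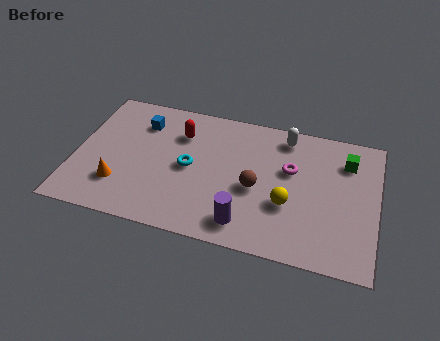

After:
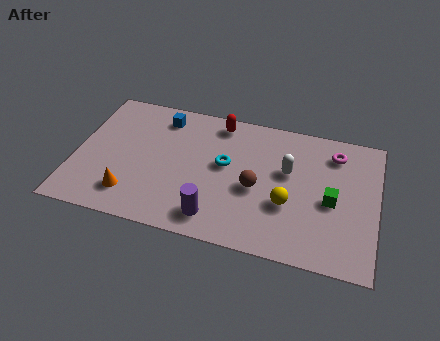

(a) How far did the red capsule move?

1.8

From (4.1, 5.2) to (5.6, 6.2), the red capsule covered √(1.5² + 1.0²) ≈ 1.8 units.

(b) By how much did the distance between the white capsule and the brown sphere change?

-1.5

The distance was about 3.2 in the first image and 1.7 in the second, so they moved 1.5 units closer together.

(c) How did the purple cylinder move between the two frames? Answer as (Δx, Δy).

(-1.2, 0.0)

The purple cylinder started near (7.0, 1.2) and ended near (5.8, 1.2).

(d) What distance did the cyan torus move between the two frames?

1.5

From (4.6, 3.5) to (6.0, 4.0), the cyan torus covered √(1.4² + 0.5²) ≈ 1.5 units.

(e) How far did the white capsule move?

1.8

From (8.3, 6.1) to (8.5, 4.3), the white capsule covered √(0.2² + 1.8²) ≈ 1.8 units.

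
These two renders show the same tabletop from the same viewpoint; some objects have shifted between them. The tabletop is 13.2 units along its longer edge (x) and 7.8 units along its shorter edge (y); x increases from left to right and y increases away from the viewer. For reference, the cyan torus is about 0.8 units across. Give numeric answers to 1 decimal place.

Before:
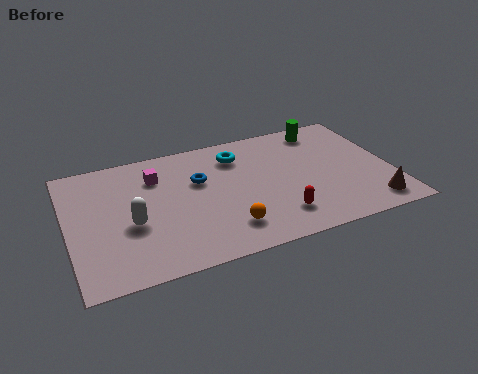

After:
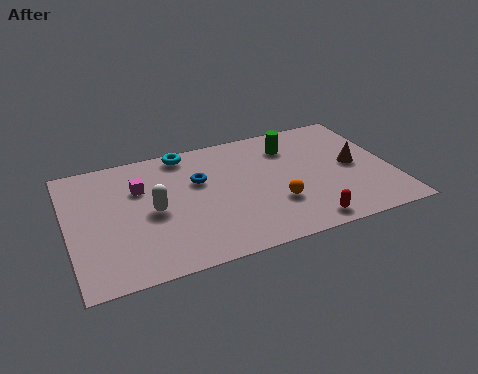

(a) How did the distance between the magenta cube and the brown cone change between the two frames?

-0.8

The distance was about 9.6 in the first image and 8.8 in the second, so they moved 0.8 units closer together.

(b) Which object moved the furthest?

the brown cone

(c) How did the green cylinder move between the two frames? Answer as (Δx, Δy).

(-1.5, -0.7)

From the two frames, the green cylinder sits at roughly (10.8, 6.7) before and (9.3, 6.0) after.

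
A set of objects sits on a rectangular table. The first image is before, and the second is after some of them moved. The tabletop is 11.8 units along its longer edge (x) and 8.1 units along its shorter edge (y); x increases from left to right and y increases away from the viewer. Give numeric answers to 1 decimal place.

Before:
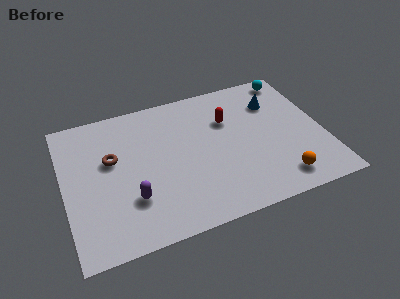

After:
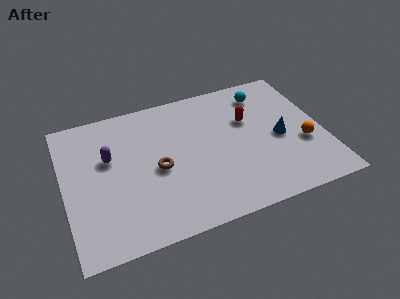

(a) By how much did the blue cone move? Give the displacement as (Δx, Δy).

(0.0, -2.2)

The blue cone was at about (9.8, 5.9) and moved to about (9.8, 3.7).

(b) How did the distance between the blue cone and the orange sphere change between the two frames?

-3.4

The distance was about 4.6 in the first image and 1.2 in the second, so they moved 3.4 units closer together.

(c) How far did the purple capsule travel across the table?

2.7

The purple capsule moved from about (2.9, 2.4) to (2.1, 5.0), a distance of √(0.8² + 2.6²) ≈ 2.7.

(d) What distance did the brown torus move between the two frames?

2.3

From (2.2, 4.9) to (4.2, 3.7), the brown torus covered √(2.0² + 1.2²) ≈ 2.3 units.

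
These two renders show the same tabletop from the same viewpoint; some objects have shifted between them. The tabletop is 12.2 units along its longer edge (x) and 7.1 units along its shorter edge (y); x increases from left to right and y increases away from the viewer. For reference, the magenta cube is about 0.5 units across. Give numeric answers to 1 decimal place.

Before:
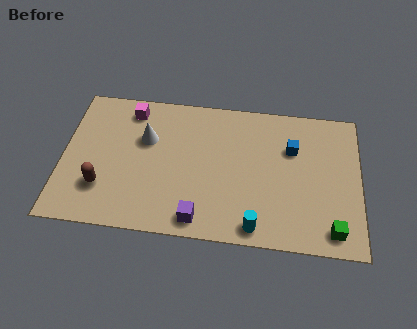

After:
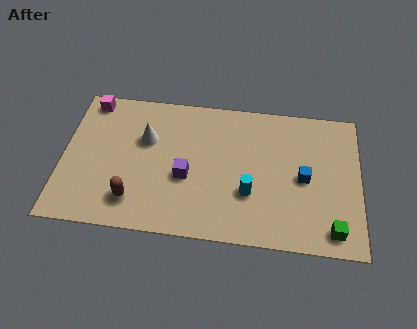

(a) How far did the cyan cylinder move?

1.6

From (8.0, 0.8) to (7.7, 2.4), the cyan cylinder covered √(0.3² + 1.6²) ≈ 1.6 units.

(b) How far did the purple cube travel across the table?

2.1

From (5.7, 0.9) to (5.1, 2.9), the purple cube covered √(0.6² + 2.0²) ≈ 2.1 units.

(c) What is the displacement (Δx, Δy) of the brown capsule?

(1.3, -0.5)

The brown capsule started near (1.7, 2.0) and ended near (3.0, 1.5).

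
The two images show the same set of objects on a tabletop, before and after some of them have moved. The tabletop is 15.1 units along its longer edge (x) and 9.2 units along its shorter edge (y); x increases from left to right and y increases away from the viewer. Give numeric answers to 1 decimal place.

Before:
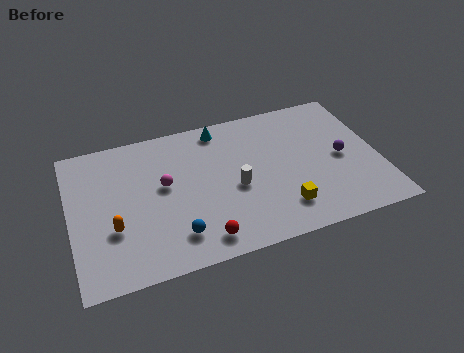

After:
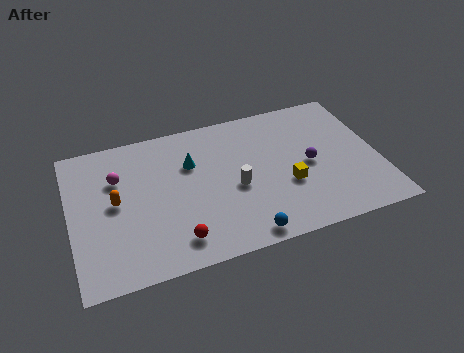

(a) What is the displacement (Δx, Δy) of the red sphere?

(-1.2, 0.3)

The red sphere started near (6.1, 1.3) and ended near (4.9, 1.6).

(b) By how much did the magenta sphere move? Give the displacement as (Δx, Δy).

(-2.2, 1.1)

The magenta sphere was at about (4.6, 5.2) and moved to about (2.4, 6.3).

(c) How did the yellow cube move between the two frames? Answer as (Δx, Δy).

(0.4, 1.4)

The yellow cube was at about (10.1, 2.0) and moved to about (10.5, 3.4).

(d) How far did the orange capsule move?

1.6

The orange capsule was near (2.0, 3.2) before and (2.2, 4.8) after, so it travelled √(0.2² + 1.6²) ≈ 1.6 units.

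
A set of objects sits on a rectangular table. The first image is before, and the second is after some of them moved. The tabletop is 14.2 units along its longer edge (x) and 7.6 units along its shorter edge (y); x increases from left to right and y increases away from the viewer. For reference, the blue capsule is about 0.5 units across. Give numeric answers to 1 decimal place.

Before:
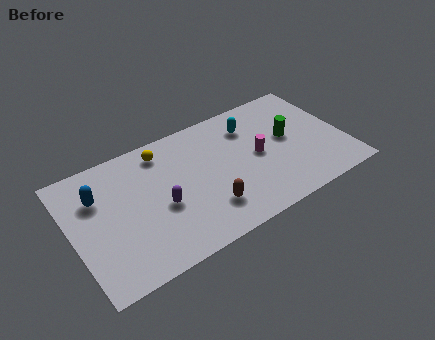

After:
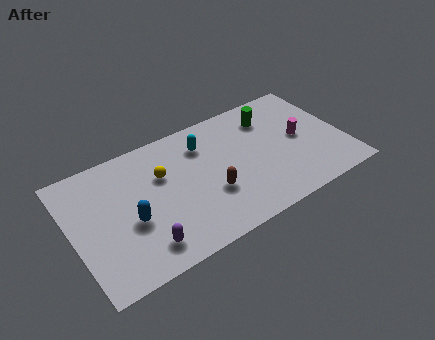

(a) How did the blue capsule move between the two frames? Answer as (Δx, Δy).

(1.4, -2.2)

The blue capsule was at about (1.5, 5.3) and moved to about (2.9, 3.1).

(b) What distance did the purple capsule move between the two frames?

2.2

The purple capsule moved from about (4.5, 3.2) to (3.3, 1.4), a distance of √(1.2² + 1.8²) ≈ 2.2.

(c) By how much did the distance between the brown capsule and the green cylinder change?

-0.3

The distance was about 5.2 in the first image and 4.9 in the second, so they moved 0.3 units closer together.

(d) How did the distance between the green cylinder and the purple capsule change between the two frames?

+1.7

Before: roughly 7.0 units apart; after: 8.7. That's 1.7 units further apart.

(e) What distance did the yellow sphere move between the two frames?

1.4

The yellow sphere was near (5.0, 6.4) before and (4.8, 5.0) after, so it travelled √(0.2² + 1.4²) ≈ 1.4 units.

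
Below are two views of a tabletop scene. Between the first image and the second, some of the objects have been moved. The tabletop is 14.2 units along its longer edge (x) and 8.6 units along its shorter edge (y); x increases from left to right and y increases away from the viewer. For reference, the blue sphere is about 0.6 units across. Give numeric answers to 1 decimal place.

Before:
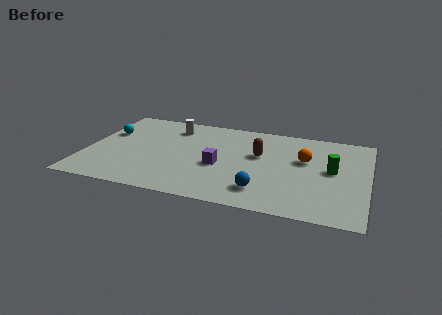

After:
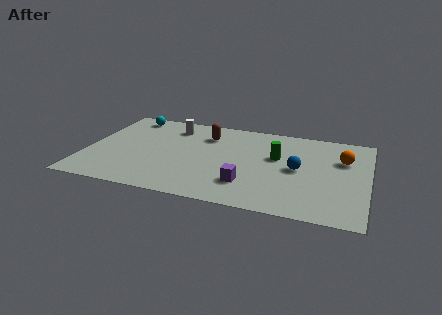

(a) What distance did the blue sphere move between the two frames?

3.0

The blue sphere moved from about (9.1, 1.8) to (10.7, 4.3), a distance of √(1.6² + 2.5²) ≈ 3.0.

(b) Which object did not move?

the white cylinder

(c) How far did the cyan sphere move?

2.2

The cyan sphere was near (0.9, 5.5) before and (1.8, 7.5) after, so it travelled √(0.9² + 2.0²) ≈ 2.2 units.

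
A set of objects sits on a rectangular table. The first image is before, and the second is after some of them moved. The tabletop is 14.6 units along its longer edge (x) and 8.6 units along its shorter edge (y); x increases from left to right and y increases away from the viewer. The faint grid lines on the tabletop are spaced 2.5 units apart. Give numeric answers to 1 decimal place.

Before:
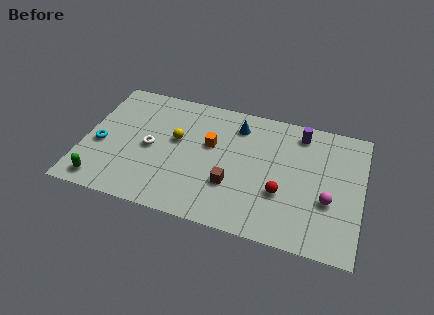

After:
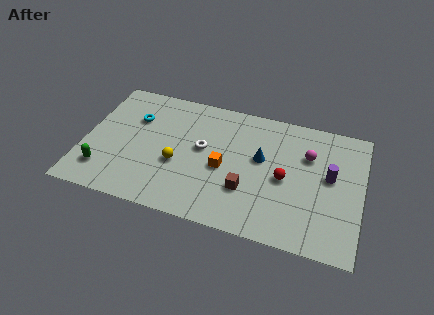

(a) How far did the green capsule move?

0.8

The green capsule moved from about (1.2, 1.1) to (1.2, 1.9), a distance of √(0.0² + 0.8²) ≈ 0.8.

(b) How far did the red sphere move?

1.0

The red sphere was near (10.5, 3.0) before and (10.6, 4.0) after, so it travelled √(0.1² + 1.0²) ≈ 1.0 units.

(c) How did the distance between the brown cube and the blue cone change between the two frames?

-1.7

Before: roughly 4.1 units apart; after: 2.4. That's 1.7 units closer together.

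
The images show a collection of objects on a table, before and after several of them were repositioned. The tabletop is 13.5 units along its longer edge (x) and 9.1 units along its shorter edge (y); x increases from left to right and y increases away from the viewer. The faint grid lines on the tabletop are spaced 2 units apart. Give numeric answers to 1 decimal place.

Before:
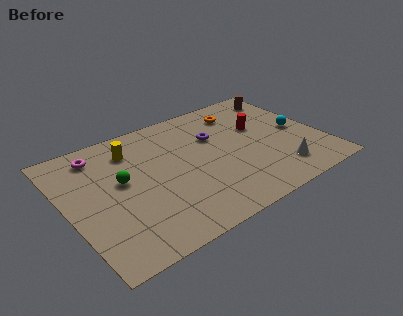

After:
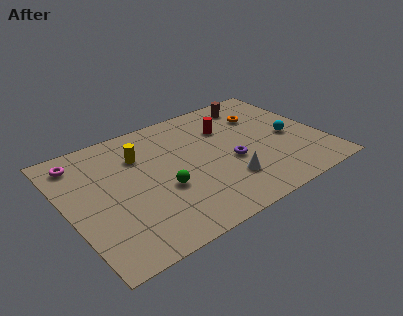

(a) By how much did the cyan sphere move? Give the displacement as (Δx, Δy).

(-0.6, -0.3)

The cyan sphere was at about (12.4, 4.4) and moved to about (11.8, 4.1).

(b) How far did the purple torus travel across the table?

2.3

The purple torus moved from about (8.1, 6.0) to (8.5, 3.7), a distance of √(0.4² + 2.3²) ≈ 2.3.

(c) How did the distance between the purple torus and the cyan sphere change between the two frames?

-1.3

Before: roughly 4.6 units apart; after: 3.3. That's 1.3 units closer together.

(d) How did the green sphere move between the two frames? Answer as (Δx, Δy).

(1.9, -1.6)

The green sphere was at about (2.9, 5.1) and moved to about (4.8, 3.5).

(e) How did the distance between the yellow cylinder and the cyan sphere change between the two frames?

-0.9

Before: roughly 9.0 units apart; after: 8.1. That's 0.9 units closer together.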